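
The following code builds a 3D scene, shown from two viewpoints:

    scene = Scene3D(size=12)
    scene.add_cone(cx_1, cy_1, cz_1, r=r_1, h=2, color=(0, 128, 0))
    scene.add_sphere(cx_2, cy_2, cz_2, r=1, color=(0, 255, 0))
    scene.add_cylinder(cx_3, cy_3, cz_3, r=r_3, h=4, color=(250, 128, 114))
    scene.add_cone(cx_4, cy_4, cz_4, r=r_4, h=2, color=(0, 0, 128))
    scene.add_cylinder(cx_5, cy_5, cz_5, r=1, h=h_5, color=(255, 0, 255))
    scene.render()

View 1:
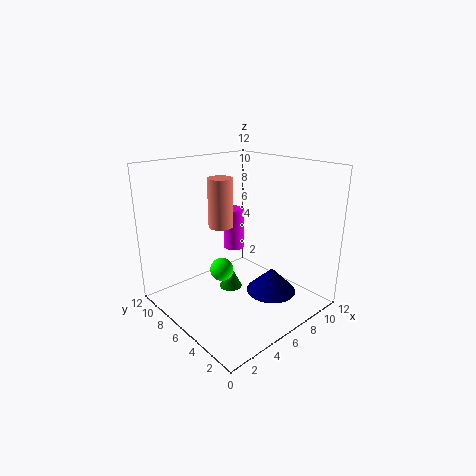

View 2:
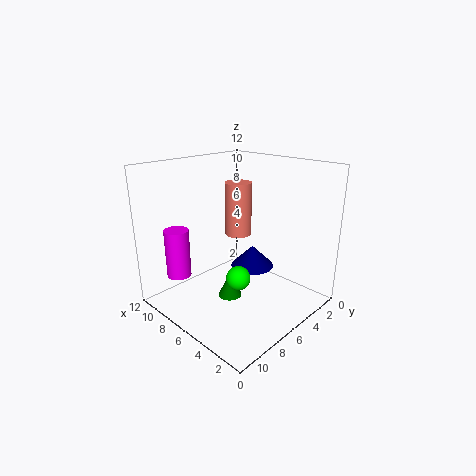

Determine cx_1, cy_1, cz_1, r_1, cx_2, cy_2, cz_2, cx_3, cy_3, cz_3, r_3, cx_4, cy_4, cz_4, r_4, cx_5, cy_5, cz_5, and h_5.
cx_1 = 6
cy_1 = 7
cz_1 = 1
r_1 = 1
cx_2 = 5
cy_2 = 7
cz_2 = 3
cx_3 = 5
cy_3 = 7
cz_3 = 7
r_3 = 1
cx_4 = 7
cy_4 = 3
cz_4 = 2
r_4 = 2
cx_5 = 9
cy_5 = 10
cz_5 = 3
h_5 = 4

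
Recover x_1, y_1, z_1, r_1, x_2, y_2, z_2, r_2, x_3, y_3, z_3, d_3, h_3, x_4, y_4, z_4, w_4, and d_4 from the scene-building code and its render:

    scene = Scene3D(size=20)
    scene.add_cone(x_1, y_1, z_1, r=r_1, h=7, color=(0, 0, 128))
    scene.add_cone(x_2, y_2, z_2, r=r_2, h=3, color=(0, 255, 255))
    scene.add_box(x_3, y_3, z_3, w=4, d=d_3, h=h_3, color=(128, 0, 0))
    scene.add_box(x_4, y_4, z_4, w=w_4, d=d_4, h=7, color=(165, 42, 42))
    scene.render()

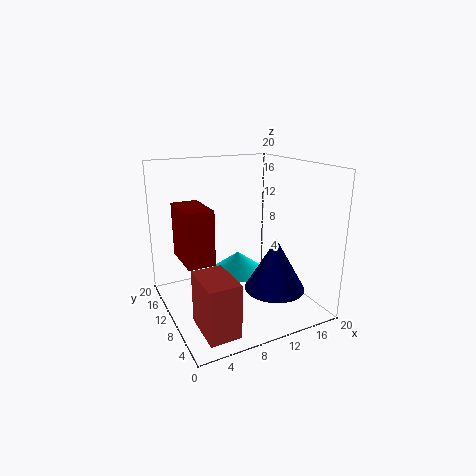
x_1 = 13; y_1 = 5; z_1 = 4; r_1 = 4; x_2 = 11; y_2 = 12; z_2 = 4; r_2 = 4; x_3 = 3; y_3 = 11; z_3 = 6; d_3 = 7; h_3 = 8; x_4 = 2; y_4 = 1; z_4 = 1; w_4 = 4; d_4 = 6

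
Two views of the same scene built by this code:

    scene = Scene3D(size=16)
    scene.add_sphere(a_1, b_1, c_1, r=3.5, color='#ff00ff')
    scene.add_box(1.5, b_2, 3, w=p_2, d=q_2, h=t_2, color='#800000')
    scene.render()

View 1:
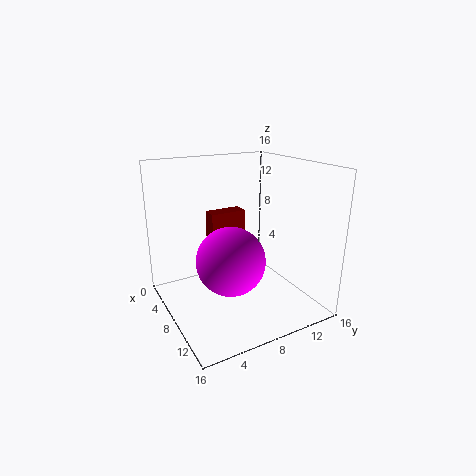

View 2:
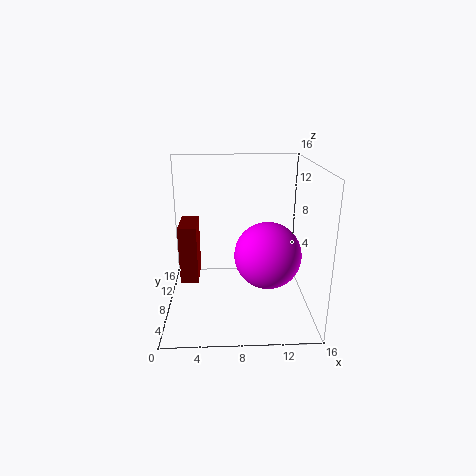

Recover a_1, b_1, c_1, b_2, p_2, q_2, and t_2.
a_1 = 11, b_1 = 5.5, c_1 = 7, b_2 = 7, p_2 = 2, q_2 = 4.5, t_2 = 6.5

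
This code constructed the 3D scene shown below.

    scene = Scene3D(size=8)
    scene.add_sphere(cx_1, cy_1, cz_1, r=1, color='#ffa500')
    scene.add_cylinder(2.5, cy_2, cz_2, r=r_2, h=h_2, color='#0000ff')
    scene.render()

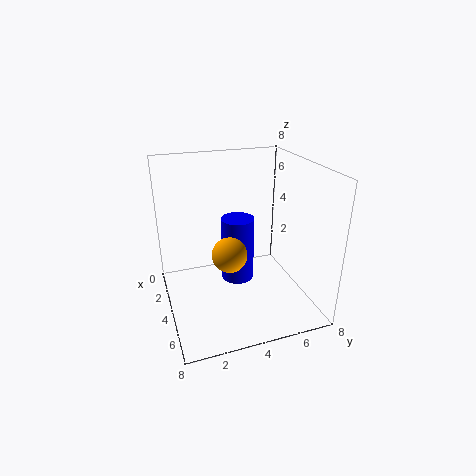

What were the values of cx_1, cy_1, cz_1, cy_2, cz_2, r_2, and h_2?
cx_1 = 4, cy_1 = 3.5, cz_1 = 3, cy_2 = 4.5, cz_2 = 0.5, r_2 = 1, h_2 = 4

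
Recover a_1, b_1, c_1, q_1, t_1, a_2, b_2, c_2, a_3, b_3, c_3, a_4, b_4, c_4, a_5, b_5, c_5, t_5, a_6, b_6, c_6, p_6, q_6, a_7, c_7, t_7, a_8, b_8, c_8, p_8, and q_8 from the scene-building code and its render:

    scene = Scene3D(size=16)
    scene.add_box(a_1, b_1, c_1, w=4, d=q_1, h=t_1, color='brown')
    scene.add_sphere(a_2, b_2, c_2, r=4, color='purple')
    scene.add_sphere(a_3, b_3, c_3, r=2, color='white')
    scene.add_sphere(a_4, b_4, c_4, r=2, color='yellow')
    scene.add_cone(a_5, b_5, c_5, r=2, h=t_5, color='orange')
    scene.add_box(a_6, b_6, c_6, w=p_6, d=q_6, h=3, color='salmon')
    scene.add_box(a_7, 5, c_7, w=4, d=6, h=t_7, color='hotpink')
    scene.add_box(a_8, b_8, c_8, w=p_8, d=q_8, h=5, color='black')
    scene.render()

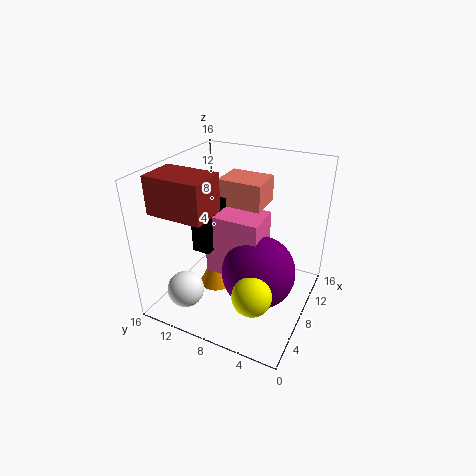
a_1 = 2
b_1 = 9
c_1 = 12
q_1 = 6
t_1 = 4
a_2 = 7
b_2 = 5
c_2 = 5
a_3 = 3
b_3 = 12
c_3 = 3
a_4 = 3
b_4 = 4
c_4 = 5
a_5 = 8
b_5 = 11
c_5 = 1
t_5 = 4
a_6 = 9
b_6 = 6
c_6 = 11
p_6 = 4
q_6 = 5
a_7 = 6
c_7 = 4
t_7 = 7
a_8 = 5
b_8 = 10
c_8 = 7
p_8 = 4
q_8 = 2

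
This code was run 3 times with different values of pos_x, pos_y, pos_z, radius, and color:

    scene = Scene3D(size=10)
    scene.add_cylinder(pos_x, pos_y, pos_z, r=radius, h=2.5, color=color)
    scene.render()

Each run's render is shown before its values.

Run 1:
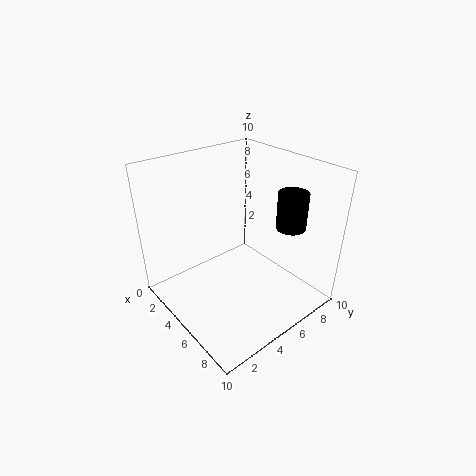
pos_x = 7.5
pos_y = 7.5
pos_z = 6
radius = 1
color = 'black'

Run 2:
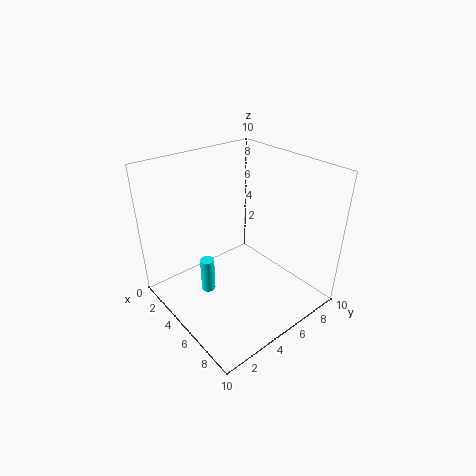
pos_x = 4
pos_y = 3
pos_z = 1
radius = 0.5
color = 'cyan'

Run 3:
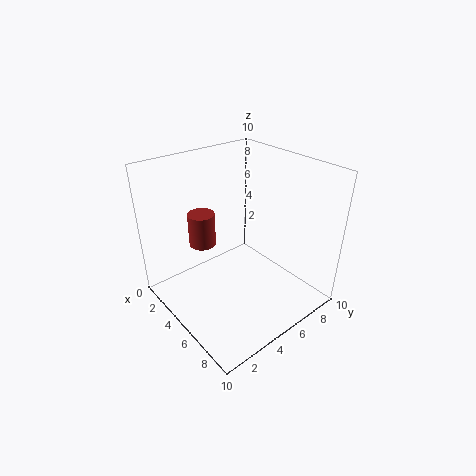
pos_x = 2
pos_y = 4
pos_z = 3.5
radius = 1
color = 'brown'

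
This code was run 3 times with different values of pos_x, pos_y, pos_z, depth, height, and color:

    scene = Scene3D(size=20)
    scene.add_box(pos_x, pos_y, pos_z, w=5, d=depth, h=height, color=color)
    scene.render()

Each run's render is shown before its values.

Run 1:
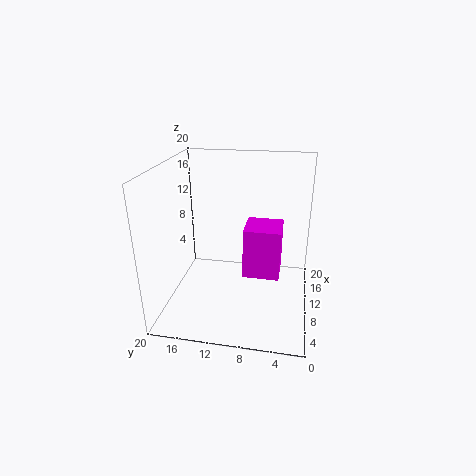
pos_x = 8; pos_y = 4; pos_z = 5; depth = 5; height = 7; color = 'magenta'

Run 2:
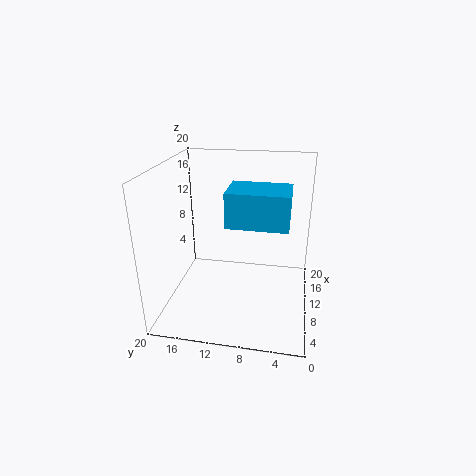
pos_x = 2; pos_y = 3; pos_z = 15; depth = 7; height = 4; color = 'deepskyblue'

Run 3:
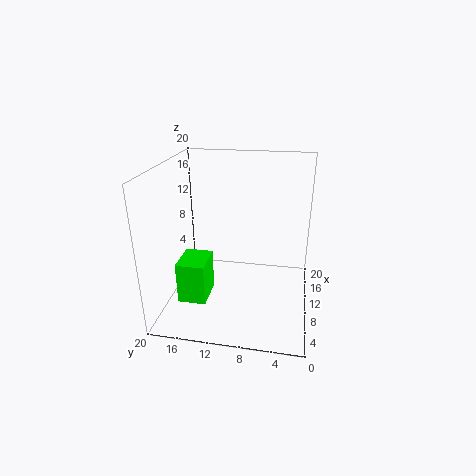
pos_x = 6; pos_y = 14; pos_z = 1; depth = 4; height = 6; color = 'lime'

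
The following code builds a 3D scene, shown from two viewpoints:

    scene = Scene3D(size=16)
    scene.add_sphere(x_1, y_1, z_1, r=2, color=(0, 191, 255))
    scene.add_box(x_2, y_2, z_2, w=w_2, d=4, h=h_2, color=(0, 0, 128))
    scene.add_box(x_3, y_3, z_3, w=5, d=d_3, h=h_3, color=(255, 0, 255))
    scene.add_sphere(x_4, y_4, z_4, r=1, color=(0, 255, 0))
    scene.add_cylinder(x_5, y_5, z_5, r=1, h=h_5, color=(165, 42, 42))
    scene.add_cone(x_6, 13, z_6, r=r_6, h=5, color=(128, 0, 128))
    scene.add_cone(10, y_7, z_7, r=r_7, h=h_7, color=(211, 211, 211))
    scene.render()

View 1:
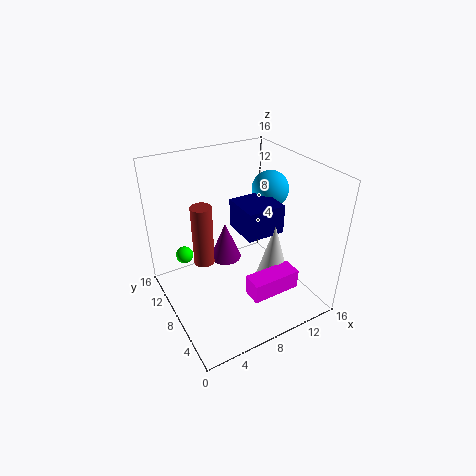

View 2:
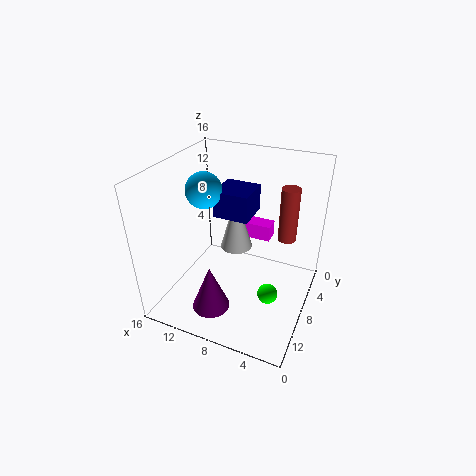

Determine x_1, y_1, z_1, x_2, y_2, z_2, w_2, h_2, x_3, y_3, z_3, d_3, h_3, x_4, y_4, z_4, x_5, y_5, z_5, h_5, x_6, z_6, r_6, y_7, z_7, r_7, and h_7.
x_1 = 12
y_1 = 8
z_1 = 13
x_2 = 7
y_2 = 4
z_2 = 10
w_2 = 4
h_2 = 3
x_3 = 6
y_3 = 1
z_3 = 5
d_3 = 2
h_3 = 2
x_4 = 3
y_4 = 12
z_4 = 5
x_5 = 3
y_5 = 6
z_5 = 8
h_5 = 6
x_6 = 9
z_6 = 2
r_6 = 2
y_7 = 4
z_7 = 4
r_7 = 2
h_7 = 7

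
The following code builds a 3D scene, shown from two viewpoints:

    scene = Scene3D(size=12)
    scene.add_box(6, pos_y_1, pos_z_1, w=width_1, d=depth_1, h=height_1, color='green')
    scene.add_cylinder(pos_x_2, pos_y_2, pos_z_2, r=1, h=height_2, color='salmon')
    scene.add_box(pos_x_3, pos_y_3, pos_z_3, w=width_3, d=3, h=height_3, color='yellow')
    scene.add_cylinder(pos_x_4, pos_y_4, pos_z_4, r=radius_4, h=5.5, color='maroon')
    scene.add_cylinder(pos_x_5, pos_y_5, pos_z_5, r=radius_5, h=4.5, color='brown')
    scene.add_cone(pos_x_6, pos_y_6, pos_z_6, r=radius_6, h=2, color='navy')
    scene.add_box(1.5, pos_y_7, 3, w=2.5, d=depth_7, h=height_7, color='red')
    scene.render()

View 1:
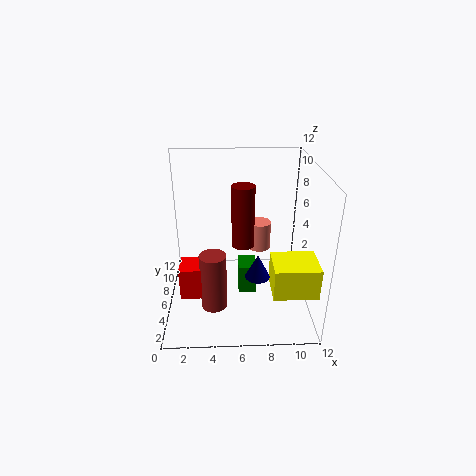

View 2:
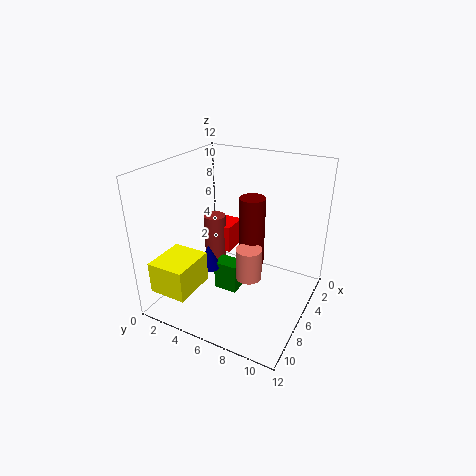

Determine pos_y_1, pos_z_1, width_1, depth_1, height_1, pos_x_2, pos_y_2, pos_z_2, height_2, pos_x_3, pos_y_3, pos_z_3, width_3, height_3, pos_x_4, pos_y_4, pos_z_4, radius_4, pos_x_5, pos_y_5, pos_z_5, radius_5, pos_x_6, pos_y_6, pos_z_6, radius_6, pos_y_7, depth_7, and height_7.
pos_y_1 = 4.5; pos_z_1 = 1.5; width_1 = 1.5; depth_1 = 2; height_1 = 2.5; pos_x_2 = 8; pos_y_2 = 8; pos_z_2 = 4; height_2 = 2.5; pos_x_3 = 8.5; pos_y_3 = 1.5; pos_z_3 = 3; width_3 = 3.5; height_3 = 2.5; pos_x_4 = 6.5; pos_y_4 = 7.5; pos_z_4 = 4.5; radius_4 = 1; pos_x_5 = 4; pos_y_5 = 2.5; pos_z_5 = 2; radius_5 = 1; pos_x_6 = 7.5; pos_y_6 = 4; pos_z_6 = 3.5; radius_6 = 1; pos_y_7 = 2; depth_7 = 2; height_7 = 2.5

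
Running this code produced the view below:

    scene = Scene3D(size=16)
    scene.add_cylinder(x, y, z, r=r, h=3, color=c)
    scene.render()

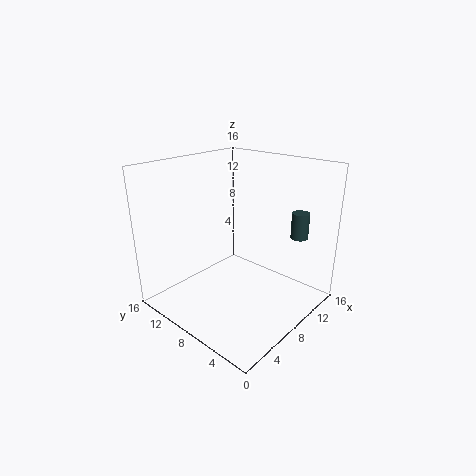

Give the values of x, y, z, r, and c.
x = 13.5, y = 3.5, z = 7.5, r = 1, c = 'darkslategray'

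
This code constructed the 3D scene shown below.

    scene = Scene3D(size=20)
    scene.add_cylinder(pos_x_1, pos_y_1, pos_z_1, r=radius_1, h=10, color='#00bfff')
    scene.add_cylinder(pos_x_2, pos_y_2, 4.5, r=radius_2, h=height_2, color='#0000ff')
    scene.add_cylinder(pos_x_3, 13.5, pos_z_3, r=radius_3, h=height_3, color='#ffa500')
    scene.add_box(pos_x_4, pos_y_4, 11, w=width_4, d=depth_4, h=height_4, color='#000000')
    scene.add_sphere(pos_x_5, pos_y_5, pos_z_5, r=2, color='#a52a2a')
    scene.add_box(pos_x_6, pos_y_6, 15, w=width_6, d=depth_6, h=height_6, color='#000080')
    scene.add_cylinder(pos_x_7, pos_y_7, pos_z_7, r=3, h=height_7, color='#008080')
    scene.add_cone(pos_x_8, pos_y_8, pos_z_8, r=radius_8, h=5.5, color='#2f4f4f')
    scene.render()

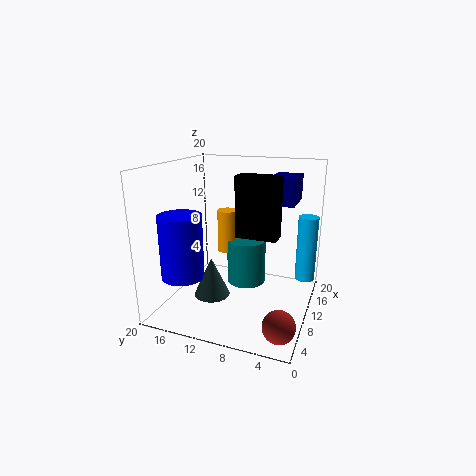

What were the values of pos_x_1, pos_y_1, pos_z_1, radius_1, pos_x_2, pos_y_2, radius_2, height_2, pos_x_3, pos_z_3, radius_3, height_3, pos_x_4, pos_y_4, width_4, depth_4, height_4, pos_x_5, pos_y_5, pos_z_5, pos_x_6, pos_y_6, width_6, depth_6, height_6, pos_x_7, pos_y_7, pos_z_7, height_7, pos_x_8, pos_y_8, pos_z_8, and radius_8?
pos_x_1 = 17
pos_y_1 = 1.5
pos_z_1 = 2
radius_1 = 1.5
pos_x_2 = 6.5
pos_y_2 = 17
radius_2 = 3
height_2 = 9
pos_x_3 = 14.5
pos_z_3 = 6
radius_3 = 1.5
height_3 = 6.5
pos_x_4 = 7.5
pos_y_4 = 4
width_4 = 2.5
depth_4 = 5.5
height_4 = 8
pos_x_5 = 2.5
pos_y_5 = 2
pos_z_5 = 2.5
pos_x_6 = 10
pos_y_6 = 2.5
width_6 = 5.5
depth_6 = 3.5
height_6 = 3.5
pos_x_7 = 15
pos_y_7 = 10.5
pos_z_7 = 1
height_7 = 7
pos_x_8 = 7.5
pos_y_8 = 13
pos_z_8 = 2
radius_8 = 2.5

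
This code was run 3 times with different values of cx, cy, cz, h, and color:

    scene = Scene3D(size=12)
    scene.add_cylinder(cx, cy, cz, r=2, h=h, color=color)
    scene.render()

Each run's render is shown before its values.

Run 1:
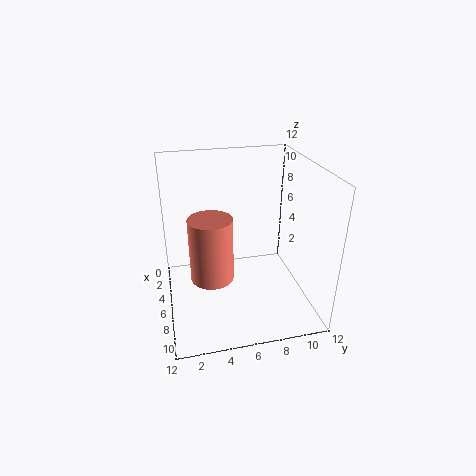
cx = 4; cy = 4; cz = 1; h = 6; color = 'salmon'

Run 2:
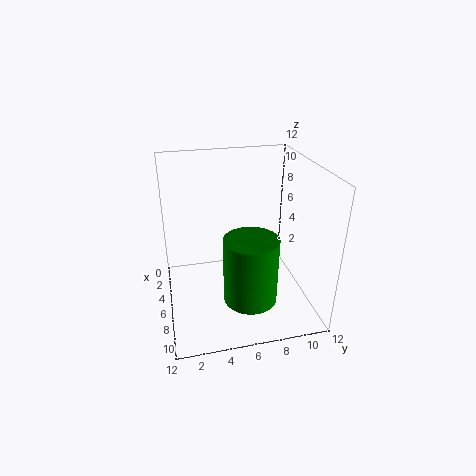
cx = 10; cy = 6; cz = 3; h = 5; color = 'green'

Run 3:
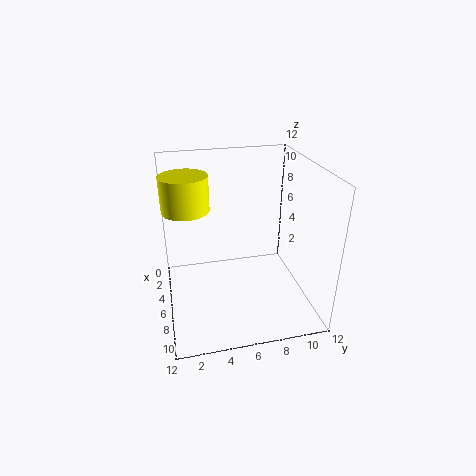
cx = 4; cy = 2; cz = 8; h = 3; color = 'yellow'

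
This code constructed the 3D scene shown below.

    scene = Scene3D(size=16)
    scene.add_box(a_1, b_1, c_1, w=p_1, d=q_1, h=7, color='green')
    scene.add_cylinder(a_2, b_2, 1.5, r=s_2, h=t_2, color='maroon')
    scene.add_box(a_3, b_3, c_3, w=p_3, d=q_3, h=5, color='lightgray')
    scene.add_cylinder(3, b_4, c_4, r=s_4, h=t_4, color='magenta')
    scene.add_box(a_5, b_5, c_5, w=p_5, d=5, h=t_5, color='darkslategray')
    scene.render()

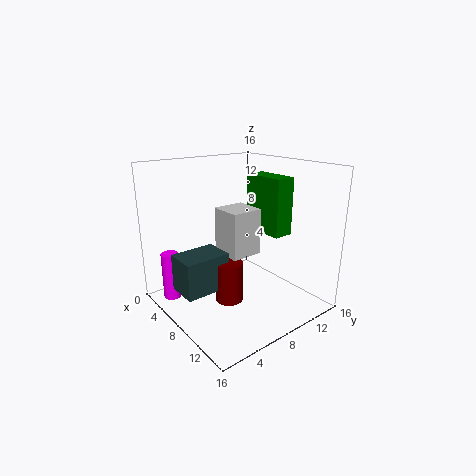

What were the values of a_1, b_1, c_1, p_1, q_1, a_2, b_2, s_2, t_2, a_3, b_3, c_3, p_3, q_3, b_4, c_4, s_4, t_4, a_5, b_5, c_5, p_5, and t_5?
a_1 = 3.5
b_1 = 13
c_1 = 7
p_1 = 5.5
q_1 = 2.5
a_2 = 9
b_2 = 6
s_2 = 1.5
t_2 = 4.5
a_3 = 6.5
b_3 = 6
c_3 = 6.5
p_3 = 3.5
q_3 = 3.5
b_4 = 2
c_4 = 0.5
s_4 = 1
t_4 = 5.5
a_5 = 5.5
b_5 = 1
c_5 = 3
p_5 = 3.5
t_5 = 4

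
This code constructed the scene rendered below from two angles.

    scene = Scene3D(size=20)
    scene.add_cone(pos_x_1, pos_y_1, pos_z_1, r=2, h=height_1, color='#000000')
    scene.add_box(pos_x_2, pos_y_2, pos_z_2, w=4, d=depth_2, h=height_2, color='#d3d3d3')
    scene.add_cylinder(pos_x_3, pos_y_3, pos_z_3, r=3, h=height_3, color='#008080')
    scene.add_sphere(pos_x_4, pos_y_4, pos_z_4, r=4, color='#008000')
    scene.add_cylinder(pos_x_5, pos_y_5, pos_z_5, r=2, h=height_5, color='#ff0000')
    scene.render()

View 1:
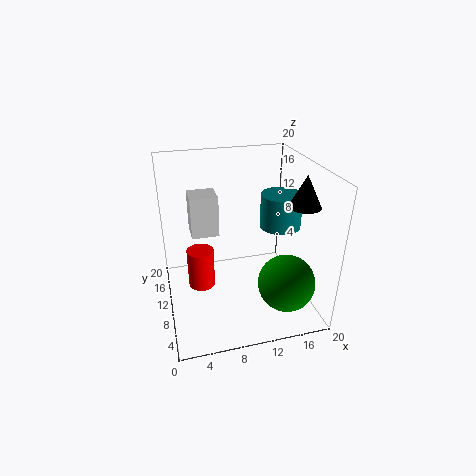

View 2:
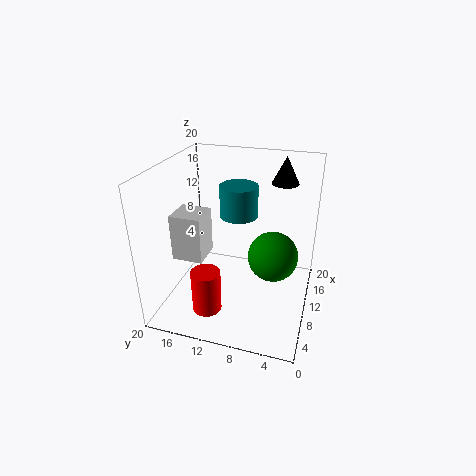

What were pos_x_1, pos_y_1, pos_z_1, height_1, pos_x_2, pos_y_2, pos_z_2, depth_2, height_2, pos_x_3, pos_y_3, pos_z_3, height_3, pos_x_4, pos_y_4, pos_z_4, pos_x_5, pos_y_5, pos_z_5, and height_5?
pos_x_1 = 17, pos_y_1 = 5, pos_z_1 = 16, height_1 = 4, pos_x_2 = 4, pos_y_2 = 13, pos_z_2 = 9, depth_2 = 4, height_2 = 6, pos_x_3 = 17, pos_y_3 = 12, pos_z_3 = 10, height_3 = 5, pos_x_4 = 16, pos_y_4 = 6, pos_z_4 = 4, pos_x_5 = 5, pos_y_5 = 13, pos_z_5 = 1, height_5 = 6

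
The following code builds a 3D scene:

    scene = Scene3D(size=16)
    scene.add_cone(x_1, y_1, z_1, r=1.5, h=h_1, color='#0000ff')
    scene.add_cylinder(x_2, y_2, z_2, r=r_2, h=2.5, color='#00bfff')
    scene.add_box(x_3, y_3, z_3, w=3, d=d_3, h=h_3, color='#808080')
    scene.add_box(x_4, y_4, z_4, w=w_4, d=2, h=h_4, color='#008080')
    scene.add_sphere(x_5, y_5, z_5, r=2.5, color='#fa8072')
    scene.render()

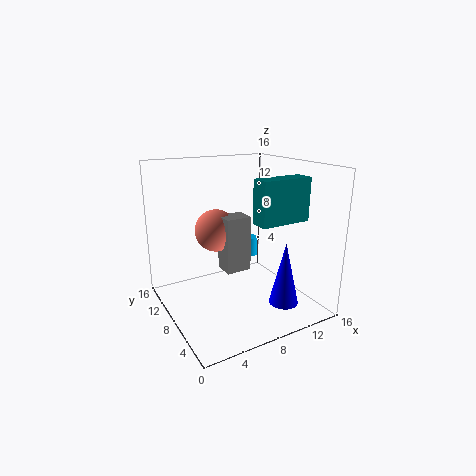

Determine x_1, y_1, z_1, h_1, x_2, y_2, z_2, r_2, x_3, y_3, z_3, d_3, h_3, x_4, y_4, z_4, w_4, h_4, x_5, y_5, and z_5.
x_1 = 10
y_1 = 2
z_1 = 2.5
h_1 = 6.5
x_2 = 13
y_2 = 13.5
z_2 = 3
r_2 = 1
x_3 = 7
y_3 = 8.5
z_3 = 3.5
d_3 = 2.5
h_3 = 6.5
x_4 = 8
y_4 = 3
z_4 = 10.5
w_4 = 5.5
h_4 = 4.5
x_5 = 7
y_5 = 11.5
z_5 = 8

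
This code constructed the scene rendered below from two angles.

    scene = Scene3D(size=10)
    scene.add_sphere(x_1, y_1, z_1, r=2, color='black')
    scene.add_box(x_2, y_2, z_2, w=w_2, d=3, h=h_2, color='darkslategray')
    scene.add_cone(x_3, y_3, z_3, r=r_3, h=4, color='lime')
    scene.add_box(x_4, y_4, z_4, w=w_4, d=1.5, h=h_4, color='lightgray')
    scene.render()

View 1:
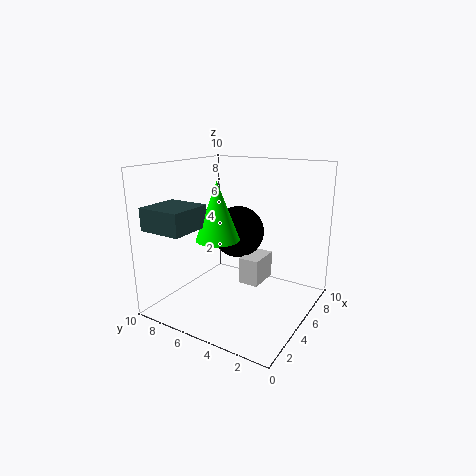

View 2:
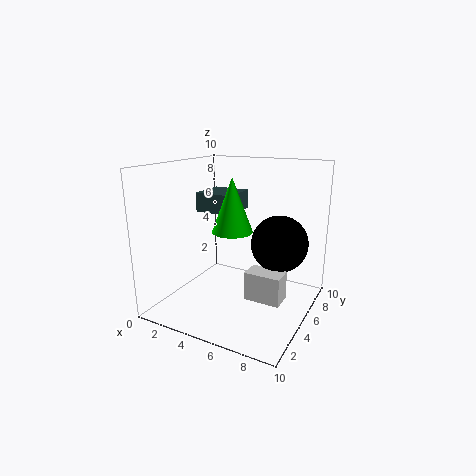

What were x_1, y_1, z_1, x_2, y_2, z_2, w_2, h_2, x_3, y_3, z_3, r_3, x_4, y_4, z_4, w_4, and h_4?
x_1 = 7.5; y_1 = 6.5; z_1 = 4.5; x_2 = 0.5; y_2 = 6.5; z_2 = 6; w_2 = 3; h_2 = 1.5; x_3 = 4; y_3 = 6; z_3 = 5; r_3 = 1.5; x_4 = 6; y_4 = 4; z_4 = 1; w_4 = 2.5; h_4 = 2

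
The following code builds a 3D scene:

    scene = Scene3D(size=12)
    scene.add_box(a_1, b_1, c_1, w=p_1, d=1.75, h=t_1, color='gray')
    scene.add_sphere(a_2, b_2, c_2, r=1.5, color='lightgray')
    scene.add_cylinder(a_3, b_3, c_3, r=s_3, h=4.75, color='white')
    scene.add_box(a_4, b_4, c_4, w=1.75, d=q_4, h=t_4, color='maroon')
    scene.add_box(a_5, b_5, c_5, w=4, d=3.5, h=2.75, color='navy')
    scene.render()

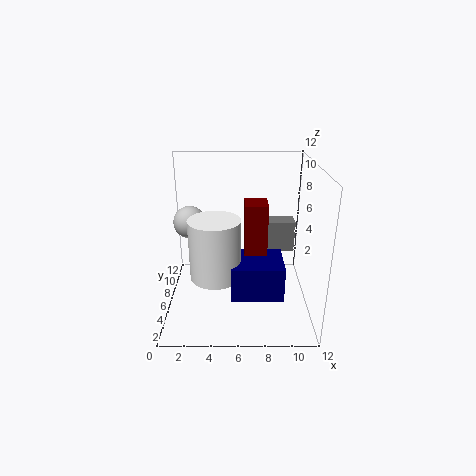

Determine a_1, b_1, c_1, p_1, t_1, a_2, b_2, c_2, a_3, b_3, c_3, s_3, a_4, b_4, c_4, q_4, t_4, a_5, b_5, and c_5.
a_1 = 7.5
b_1 = 7.5
c_1 = 4
p_1 = 3.5
t_1 = 2.75
a_2 = 1.5
b_2 = 9.5
c_2 = 6
a_3 = 4.25
b_3 = 3.75
c_3 = 3.75
s_3 = 2
a_4 = 6.5
b_4 = 3.75
c_4 = 5.5
q_4 = 2.25
t_4 = 4
a_5 = 5.5
b_5 = 2
c_5 = 2.5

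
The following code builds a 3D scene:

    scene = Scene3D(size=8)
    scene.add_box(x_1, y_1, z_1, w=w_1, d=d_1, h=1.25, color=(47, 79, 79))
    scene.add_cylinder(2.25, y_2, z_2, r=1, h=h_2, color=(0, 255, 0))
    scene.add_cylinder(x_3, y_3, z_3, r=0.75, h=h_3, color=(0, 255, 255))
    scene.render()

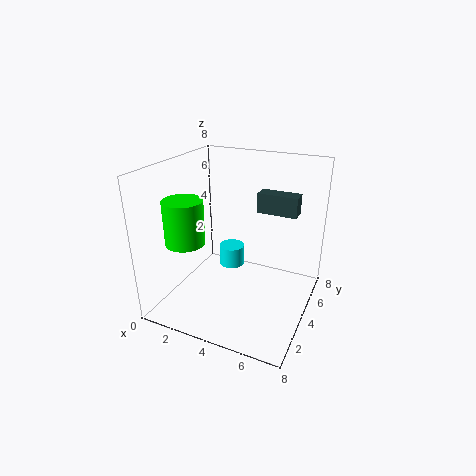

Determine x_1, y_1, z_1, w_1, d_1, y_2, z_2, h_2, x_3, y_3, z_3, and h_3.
x_1 = 4, y_1 = 6.75, z_1 = 4.5, w_1 = 2.5, d_1 = 1, y_2 = 1.5, z_2 = 4.5, h_2 = 2.25, x_3 = 3, y_3 = 5.25, z_3 = 1.5, h_3 = 1.25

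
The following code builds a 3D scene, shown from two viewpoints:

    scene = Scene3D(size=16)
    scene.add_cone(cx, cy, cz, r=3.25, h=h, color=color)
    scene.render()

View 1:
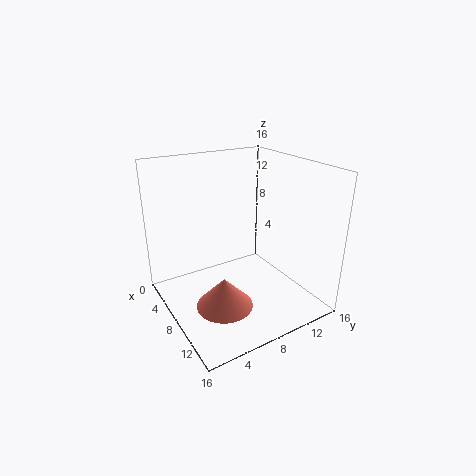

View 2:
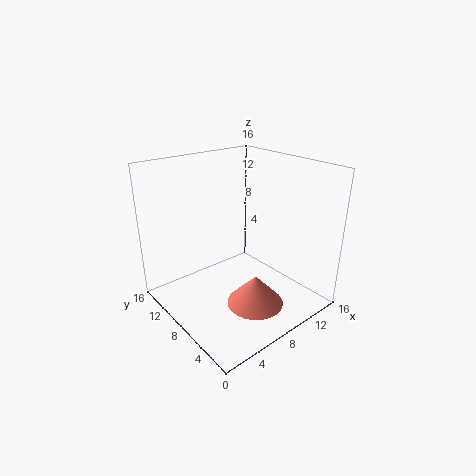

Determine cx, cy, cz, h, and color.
cx = 8.75, cy = 5.75, cz = 0.25, h = 3.5, color = 'salmon'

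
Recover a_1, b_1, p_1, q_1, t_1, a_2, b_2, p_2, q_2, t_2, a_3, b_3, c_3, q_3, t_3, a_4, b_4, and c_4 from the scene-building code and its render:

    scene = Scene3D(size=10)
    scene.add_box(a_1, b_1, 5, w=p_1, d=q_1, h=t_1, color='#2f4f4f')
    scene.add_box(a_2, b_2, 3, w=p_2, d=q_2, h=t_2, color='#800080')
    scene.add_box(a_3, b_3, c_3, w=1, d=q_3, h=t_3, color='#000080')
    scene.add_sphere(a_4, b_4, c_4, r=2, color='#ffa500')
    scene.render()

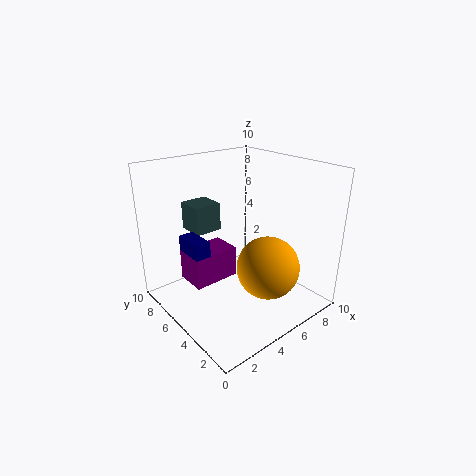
a_1 = 3
b_1 = 7
p_1 = 2
q_1 = 2
t_1 = 2
a_2 = 1
b_2 = 4
p_2 = 3
q_2 = 2
t_2 = 2
a_3 = 1
b_3 = 4
c_3 = 3
q_3 = 2
t_3 = 3
a_4 = 5
b_4 = 2
c_4 = 4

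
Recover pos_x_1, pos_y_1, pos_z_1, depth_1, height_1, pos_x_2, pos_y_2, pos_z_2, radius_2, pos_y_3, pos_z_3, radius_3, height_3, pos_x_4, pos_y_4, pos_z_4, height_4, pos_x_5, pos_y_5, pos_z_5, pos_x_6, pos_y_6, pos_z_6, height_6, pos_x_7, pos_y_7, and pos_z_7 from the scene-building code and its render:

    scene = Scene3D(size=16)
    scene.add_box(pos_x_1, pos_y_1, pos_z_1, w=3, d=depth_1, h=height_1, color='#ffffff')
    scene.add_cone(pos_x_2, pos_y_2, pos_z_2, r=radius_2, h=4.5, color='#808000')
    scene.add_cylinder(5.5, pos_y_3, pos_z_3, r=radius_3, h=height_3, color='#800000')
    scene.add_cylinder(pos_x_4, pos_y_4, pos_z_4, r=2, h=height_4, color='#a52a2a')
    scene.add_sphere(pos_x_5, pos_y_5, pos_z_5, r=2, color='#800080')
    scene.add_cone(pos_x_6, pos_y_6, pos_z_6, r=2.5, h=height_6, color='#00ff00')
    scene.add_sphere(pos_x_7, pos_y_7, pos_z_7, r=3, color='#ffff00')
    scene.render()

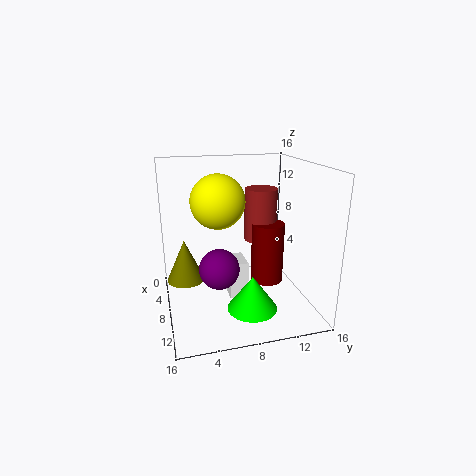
pos_x_1 = 7.5
pos_y_1 = 6.5
pos_z_1 = 2
depth_1 = 2
height_1 = 4
pos_x_2 = 8.5
pos_y_2 = 2
pos_z_2 = 4
radius_2 = 2
pos_y_3 = 12.5
pos_z_3 = 1
radius_3 = 2
height_3 = 7.5
pos_x_4 = 4
pos_y_4 = 12
pos_z_4 = 6
height_4 = 6.5
pos_x_5 = 12
pos_y_5 = 5
pos_z_5 = 6.5
pos_x_6 = 13.5
pos_y_6 = 8
pos_z_6 = 2.5
height_6 = 3.5
pos_x_7 = 7
pos_y_7 = 6
pos_z_7 = 12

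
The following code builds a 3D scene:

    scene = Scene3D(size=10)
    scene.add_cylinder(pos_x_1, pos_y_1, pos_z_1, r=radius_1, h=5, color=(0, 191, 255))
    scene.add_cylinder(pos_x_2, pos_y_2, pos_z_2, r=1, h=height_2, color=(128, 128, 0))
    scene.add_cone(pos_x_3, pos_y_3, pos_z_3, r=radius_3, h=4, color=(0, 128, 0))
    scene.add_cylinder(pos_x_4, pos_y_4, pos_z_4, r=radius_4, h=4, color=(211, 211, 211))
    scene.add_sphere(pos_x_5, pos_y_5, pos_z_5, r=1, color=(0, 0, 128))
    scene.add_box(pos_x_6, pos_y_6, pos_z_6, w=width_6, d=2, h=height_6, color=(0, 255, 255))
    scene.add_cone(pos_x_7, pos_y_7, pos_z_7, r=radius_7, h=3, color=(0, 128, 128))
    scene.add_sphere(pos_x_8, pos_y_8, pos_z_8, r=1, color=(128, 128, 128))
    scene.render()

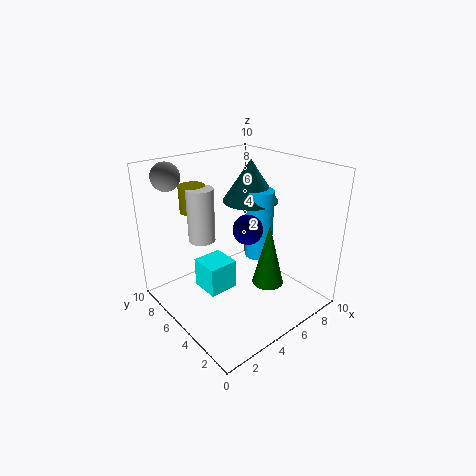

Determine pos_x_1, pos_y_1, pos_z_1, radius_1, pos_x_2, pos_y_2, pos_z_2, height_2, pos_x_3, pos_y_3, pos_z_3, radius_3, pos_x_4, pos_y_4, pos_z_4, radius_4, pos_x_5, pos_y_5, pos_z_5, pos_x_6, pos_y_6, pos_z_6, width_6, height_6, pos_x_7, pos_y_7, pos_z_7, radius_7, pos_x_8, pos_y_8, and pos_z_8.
pos_x_1 = 7, pos_y_1 = 5, pos_z_1 = 3, radius_1 = 1, pos_x_2 = 4, pos_y_2 = 9, pos_z_2 = 6, height_2 = 2, pos_x_3 = 5, pos_y_3 = 2, pos_z_3 = 3, radius_3 = 1, pos_x_4 = 4, pos_y_4 = 8, pos_z_4 = 4, radius_4 = 1, pos_x_5 = 5, pos_y_5 = 4, pos_z_5 = 6, pos_x_6 = 2, pos_y_6 = 4, pos_z_6 = 2, width_6 = 2, height_6 = 2, pos_x_7 = 7, pos_y_7 = 6, pos_z_7 = 7, radius_7 = 2, pos_x_8 = 2, pos_y_8 = 9, pos_z_8 = 9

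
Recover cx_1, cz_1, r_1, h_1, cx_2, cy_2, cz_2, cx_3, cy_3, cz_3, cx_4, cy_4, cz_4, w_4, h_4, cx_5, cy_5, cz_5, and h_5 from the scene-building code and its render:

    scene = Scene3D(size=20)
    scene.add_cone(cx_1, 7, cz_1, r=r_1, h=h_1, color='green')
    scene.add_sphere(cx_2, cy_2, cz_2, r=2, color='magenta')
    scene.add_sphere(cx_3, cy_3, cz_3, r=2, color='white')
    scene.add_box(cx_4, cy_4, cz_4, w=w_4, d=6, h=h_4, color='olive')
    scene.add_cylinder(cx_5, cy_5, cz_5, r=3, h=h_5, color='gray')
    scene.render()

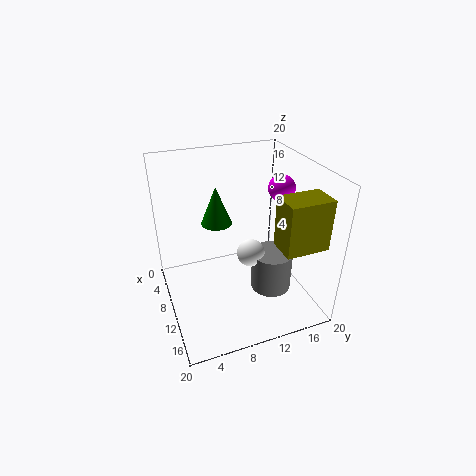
cx_1 = 10, cz_1 = 13, r_1 = 2, h_1 = 5, cx_2 = 7, cy_2 = 18, cz_2 = 15, cx_3 = 10, cy_3 = 12, cz_3 = 7, cx_4 = 13, cy_4 = 14, cz_4 = 10, w_4 = 4, h_4 = 7, cx_5 = 11, cy_5 = 15, cz_5 = 1, h_5 = 6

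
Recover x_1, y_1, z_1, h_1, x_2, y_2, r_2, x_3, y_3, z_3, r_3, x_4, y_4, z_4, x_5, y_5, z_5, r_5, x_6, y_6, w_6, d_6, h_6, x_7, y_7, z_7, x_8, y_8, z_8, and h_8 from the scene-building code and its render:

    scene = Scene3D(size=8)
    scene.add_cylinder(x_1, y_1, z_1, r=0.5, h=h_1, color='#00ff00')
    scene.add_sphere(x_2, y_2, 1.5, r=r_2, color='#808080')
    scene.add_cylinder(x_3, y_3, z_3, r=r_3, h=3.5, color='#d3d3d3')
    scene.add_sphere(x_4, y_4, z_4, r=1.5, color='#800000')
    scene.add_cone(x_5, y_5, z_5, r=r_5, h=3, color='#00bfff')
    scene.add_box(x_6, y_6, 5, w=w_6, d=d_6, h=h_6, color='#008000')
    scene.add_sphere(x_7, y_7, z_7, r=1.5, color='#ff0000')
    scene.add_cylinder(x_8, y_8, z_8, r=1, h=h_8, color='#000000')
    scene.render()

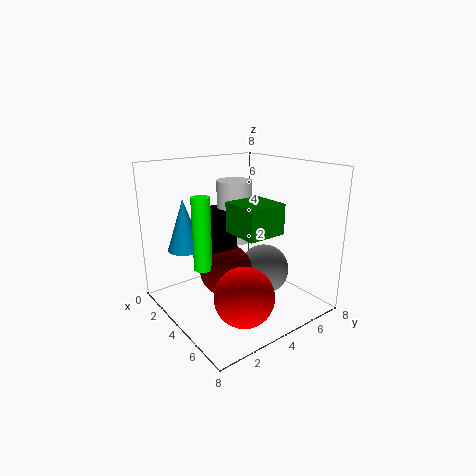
x_1 = 3.5
y_1 = 2
z_1 = 2.5
h_1 = 4
x_2 = 4
y_2 = 6
r_2 = 1.5
x_3 = 3
y_3 = 4.5
z_3 = 3.5
r_3 = 1
x_4 = 3.5
y_4 = 3.5
z_4 = 2
x_5 = 1.5
y_5 = 2
z_5 = 3
r_5 = 1
x_6 = 5
y_6 = 2.5
w_6 = 2
d_6 = 2
h_6 = 1.5
x_7 = 6.5
y_7 = 2.5
z_7 = 2
x_8 = 3
y_8 = 3.5
z_8 = 2
h_8 = 3.5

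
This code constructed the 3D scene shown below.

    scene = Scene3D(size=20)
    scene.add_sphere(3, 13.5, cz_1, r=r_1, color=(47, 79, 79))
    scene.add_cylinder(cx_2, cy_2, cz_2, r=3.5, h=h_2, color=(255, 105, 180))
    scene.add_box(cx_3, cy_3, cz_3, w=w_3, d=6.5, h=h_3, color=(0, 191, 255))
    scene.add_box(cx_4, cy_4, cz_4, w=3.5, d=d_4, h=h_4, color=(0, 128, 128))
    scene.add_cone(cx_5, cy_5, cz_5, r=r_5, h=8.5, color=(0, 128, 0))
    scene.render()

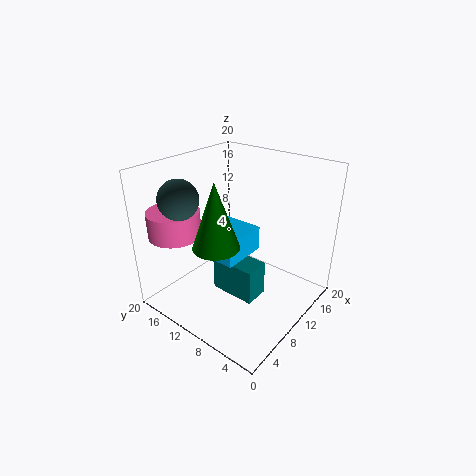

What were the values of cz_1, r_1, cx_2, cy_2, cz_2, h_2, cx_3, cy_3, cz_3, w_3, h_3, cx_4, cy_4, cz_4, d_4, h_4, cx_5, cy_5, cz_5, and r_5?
cz_1 = 17; r_1 = 2.5; cx_2 = 4; cy_2 = 16; cz_2 = 11; h_2 = 3.5; cx_3 = 6.5; cy_3 = 8.5; cz_3 = 7.5; w_3 = 6.5; h_3 = 3.5; cx_4 = 7.5; cy_4 = 6; cz_4 = 2; d_4 = 6.5; h_4 = 5; cx_5 = 5; cy_5 = 9.5; cz_5 = 11; r_5 = 3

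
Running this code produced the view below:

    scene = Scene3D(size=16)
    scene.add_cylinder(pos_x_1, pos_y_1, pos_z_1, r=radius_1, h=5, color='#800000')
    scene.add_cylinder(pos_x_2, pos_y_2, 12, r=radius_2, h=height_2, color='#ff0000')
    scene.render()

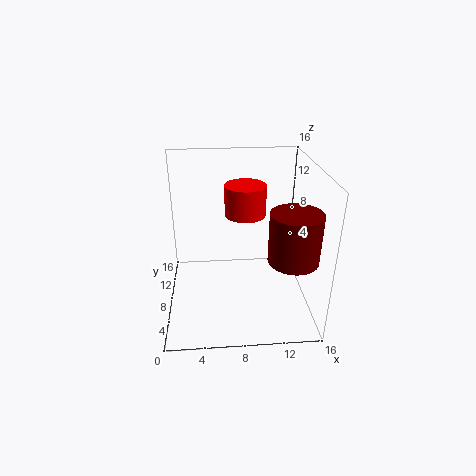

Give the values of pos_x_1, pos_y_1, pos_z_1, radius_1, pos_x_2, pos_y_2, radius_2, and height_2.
pos_x_1 = 13
pos_y_1 = 3
pos_z_1 = 8
radius_1 = 2.5
pos_x_2 = 8.5
pos_y_2 = 5.5
radius_2 = 2
height_2 = 3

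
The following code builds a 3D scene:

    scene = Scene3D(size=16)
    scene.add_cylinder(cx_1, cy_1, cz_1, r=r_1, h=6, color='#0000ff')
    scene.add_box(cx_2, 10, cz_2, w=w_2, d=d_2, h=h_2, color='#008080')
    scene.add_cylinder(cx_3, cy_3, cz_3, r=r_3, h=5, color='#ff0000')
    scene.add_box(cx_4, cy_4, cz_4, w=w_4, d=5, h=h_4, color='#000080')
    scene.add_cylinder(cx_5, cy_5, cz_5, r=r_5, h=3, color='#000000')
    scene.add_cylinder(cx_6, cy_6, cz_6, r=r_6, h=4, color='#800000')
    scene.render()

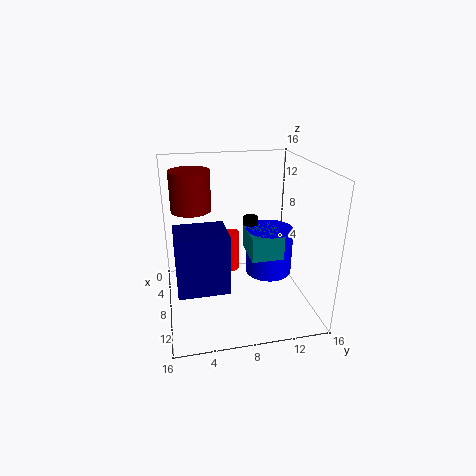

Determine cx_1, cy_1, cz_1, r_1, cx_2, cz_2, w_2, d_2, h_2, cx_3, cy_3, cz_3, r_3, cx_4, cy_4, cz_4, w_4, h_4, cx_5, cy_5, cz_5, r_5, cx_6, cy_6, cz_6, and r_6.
cx_1 = 4, cy_1 = 13, cz_1 = 1, r_1 = 3, cx_2 = 2, cz_2 = 4, w_2 = 5, d_2 = 4, h_2 = 3, cx_3 = 4, cy_3 = 8, cz_3 = 2, r_3 = 1, cx_4 = 10, cy_4 = 1, cz_4 = 5, w_4 = 4, h_4 = 6, cx_5 = 2, cy_5 = 11, cz_5 = 5, r_5 = 1, cx_6 = 9, cy_6 = 3, cz_6 = 12, r_6 = 2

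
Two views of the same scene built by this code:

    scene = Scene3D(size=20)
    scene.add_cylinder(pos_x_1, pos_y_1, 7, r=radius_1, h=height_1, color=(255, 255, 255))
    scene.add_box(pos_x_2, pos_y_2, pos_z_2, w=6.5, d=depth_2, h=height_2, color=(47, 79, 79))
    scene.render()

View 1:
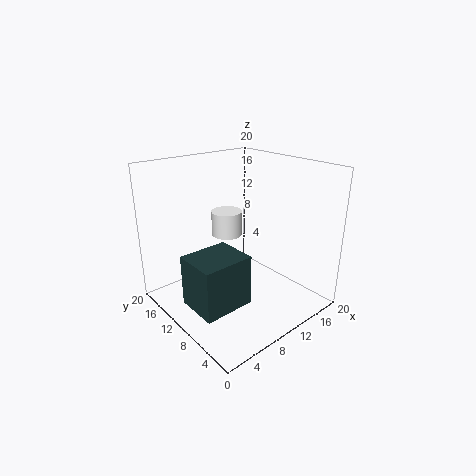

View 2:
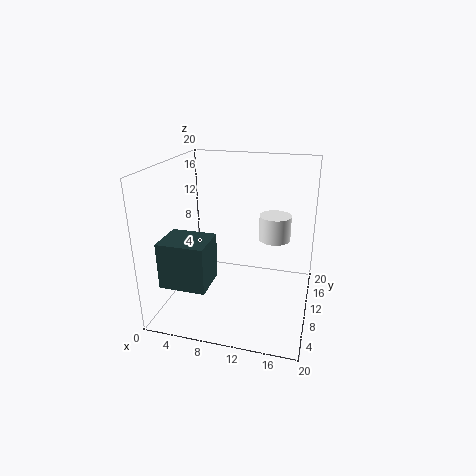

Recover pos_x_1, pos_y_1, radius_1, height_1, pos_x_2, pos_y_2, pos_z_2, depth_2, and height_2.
pos_x_1 = 14
pos_y_1 = 17.5
radius_1 = 2.5
height_1 = 4
pos_x_2 = 0.5
pos_y_2 = 4
pos_z_2 = 4
depth_2 = 5.5
height_2 = 6.5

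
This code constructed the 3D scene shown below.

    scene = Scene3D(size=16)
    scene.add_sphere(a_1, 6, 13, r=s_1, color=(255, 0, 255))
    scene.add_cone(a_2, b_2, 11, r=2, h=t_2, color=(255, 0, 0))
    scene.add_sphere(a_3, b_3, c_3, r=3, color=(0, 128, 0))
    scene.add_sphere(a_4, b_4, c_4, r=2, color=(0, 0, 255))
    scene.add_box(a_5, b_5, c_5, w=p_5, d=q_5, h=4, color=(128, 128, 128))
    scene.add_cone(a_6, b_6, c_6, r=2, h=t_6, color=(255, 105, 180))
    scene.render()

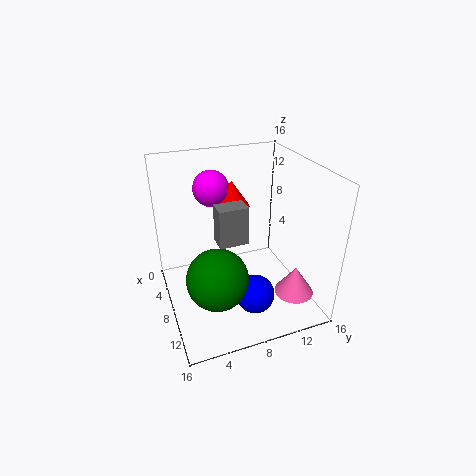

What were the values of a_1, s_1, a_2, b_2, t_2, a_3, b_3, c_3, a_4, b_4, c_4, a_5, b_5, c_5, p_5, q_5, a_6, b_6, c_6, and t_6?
a_1 = 5; s_1 = 2; a_2 = 6; b_2 = 8; t_2 = 3; a_3 = 13; b_3 = 4; c_3 = 7; a_4 = 13; b_4 = 8; c_4 = 4; a_5 = 9; b_5 = 5; c_5 = 9; p_5 = 2; q_5 = 3; a_6 = 14; b_6 = 12; c_6 = 4; t_6 = 3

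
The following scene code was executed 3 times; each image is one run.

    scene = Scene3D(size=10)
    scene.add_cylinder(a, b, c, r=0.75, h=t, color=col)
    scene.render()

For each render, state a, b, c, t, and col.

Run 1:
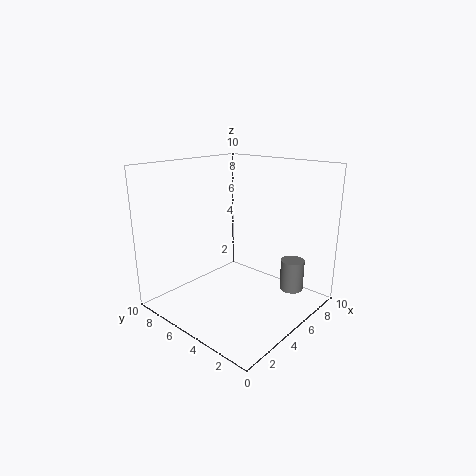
a = 5.75, b = 1, c = 2.25, t = 2, col = 'gray'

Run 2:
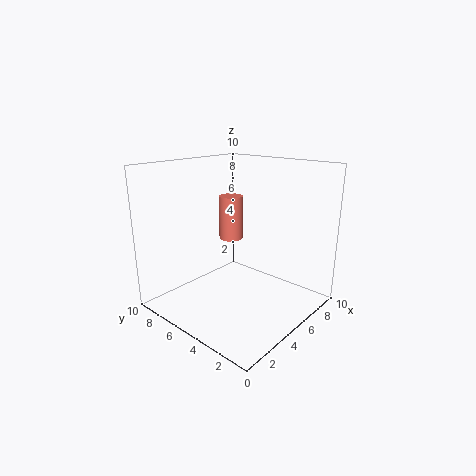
a = 3.75, b = 4.5, c = 5.5, t = 2.75, col = 'salmon'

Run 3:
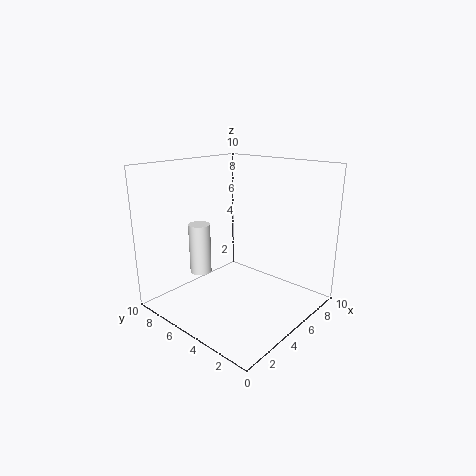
a = 3.25, b = 7, c = 2.5, t = 3.5, col = 'white'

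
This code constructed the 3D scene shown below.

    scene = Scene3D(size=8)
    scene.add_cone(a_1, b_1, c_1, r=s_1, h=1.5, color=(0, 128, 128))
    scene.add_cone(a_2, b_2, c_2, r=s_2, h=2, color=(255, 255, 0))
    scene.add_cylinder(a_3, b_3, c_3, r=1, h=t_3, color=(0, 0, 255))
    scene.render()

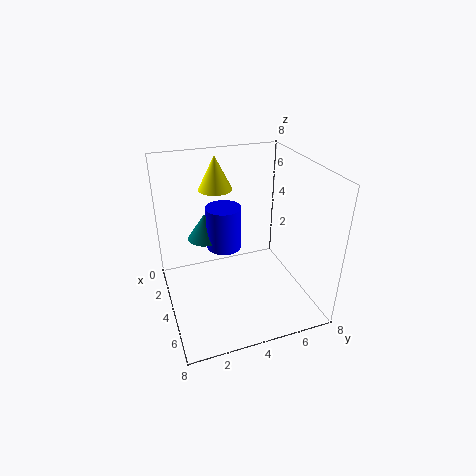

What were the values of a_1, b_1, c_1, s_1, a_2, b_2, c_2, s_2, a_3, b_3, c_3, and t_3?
a_1 = 2.5, b_1 = 2.5, c_1 = 3.5, s_1 = 1, a_2 = 1.5, b_2 = 3.5, c_2 = 6, s_2 = 1, a_3 = 3, b_3 = 3.5, c_3 = 3, t_3 = 2.5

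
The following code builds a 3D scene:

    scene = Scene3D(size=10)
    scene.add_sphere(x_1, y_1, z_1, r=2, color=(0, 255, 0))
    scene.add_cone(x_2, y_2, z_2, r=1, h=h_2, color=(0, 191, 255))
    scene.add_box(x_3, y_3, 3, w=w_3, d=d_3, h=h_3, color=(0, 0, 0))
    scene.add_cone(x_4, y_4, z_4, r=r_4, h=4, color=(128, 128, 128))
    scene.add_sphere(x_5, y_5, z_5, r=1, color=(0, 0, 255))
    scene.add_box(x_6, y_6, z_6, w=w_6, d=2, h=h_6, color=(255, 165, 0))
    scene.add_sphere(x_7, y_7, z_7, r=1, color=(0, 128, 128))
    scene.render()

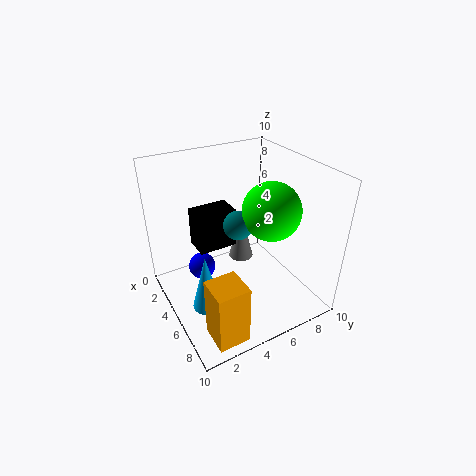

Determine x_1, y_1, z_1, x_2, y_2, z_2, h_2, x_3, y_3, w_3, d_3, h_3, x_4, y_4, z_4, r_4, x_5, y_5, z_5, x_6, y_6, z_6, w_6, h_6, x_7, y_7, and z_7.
x_1 = 6; y_1 = 7; z_1 = 7; x_2 = 6; y_2 = 2; z_2 = 1; h_2 = 4; x_3 = 1; y_3 = 3; w_3 = 2; d_3 = 3; h_3 = 3; x_4 = 2; y_4 = 7; z_4 = 1; r_4 = 1; x_5 = 3; y_5 = 3; z_5 = 2; x_6 = 8; y_6 = 1; z_6 = 1; w_6 = 2; h_6 = 4; x_7 = 5; y_7 = 5; z_7 = 6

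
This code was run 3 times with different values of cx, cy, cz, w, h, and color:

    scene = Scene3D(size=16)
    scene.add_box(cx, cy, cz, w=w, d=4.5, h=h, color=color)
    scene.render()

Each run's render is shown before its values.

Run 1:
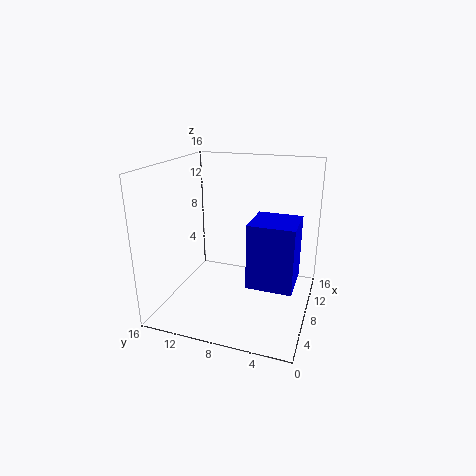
cx = 3
cy = 1
cz = 5
w = 4.5
h = 6.5
color = 'blue'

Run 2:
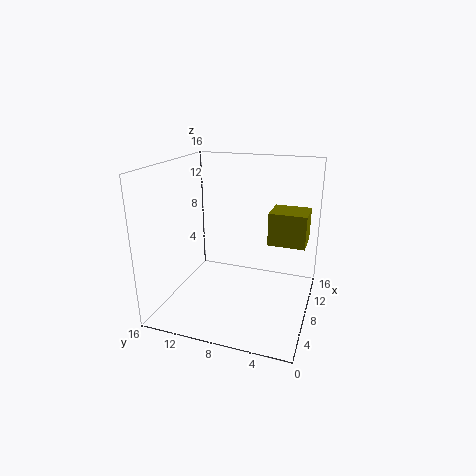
cx = 11.5
cy = 1
cz = 6
w = 4
h = 4
color = 'olive'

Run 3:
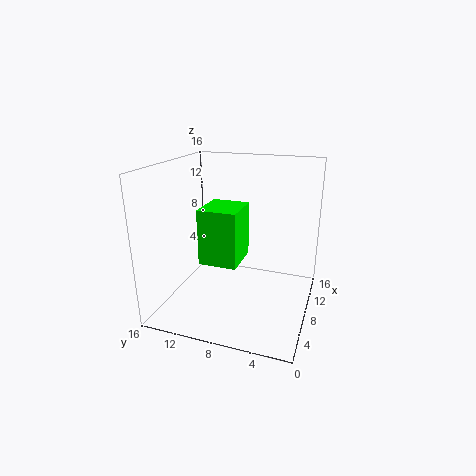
cx = 7
cy = 8
cz = 4.5
w = 5
h = 6.5
color = 'lime'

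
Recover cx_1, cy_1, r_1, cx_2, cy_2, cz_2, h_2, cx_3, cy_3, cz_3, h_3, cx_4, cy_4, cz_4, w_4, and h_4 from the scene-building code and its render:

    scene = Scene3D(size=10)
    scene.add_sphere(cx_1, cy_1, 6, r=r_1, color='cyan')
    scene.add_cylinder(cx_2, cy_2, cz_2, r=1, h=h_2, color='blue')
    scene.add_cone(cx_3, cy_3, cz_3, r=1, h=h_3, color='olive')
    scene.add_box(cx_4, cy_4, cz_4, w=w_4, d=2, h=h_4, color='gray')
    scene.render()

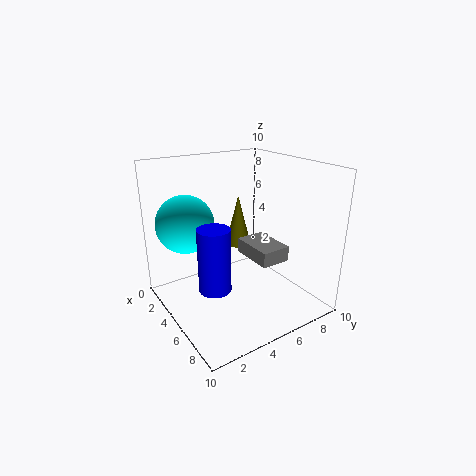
cx_1 = 3
cy_1 = 2
r_1 = 2
cx_2 = 7
cy_2 = 2
cz_2 = 3
h_2 = 4
cx_3 = 2
cy_3 = 7
cz_3 = 3
h_3 = 4
cx_4 = 5
cy_4 = 5
cz_4 = 4
w_4 = 3
h_4 = 1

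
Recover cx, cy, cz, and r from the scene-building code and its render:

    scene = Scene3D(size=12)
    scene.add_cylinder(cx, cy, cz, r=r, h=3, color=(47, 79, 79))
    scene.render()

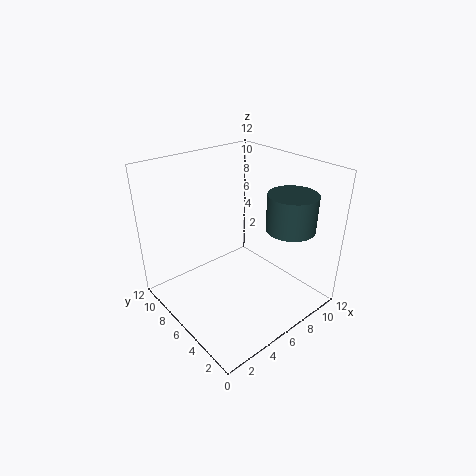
cx = 9, cy = 3, cz = 7, r = 2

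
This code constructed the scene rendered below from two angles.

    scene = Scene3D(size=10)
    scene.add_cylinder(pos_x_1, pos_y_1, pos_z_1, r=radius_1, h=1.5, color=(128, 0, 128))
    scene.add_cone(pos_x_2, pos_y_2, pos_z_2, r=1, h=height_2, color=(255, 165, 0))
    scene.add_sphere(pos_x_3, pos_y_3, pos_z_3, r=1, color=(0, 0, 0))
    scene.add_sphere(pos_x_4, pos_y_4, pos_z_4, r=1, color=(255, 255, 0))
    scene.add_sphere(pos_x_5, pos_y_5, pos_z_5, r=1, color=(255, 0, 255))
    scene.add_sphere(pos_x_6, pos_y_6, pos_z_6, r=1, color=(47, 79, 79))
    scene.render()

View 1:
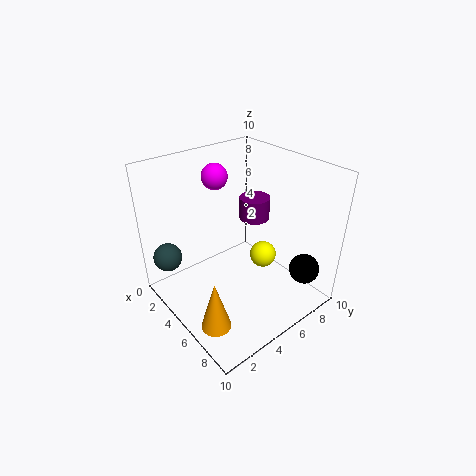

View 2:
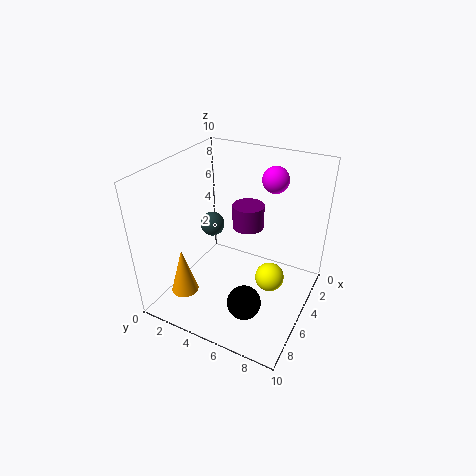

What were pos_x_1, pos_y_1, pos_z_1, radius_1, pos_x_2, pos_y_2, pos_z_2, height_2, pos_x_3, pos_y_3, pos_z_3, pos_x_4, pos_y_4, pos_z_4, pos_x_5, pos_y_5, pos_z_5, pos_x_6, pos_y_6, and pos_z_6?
pos_x_1 = 5.5
pos_y_1 = 6
pos_z_1 = 6.5
radius_1 = 1
pos_x_2 = 7
pos_y_2 = 1.5
pos_z_2 = 0.5
height_2 = 3.5
pos_x_3 = 9
pos_y_3 = 7.5
pos_z_3 = 3.5
pos_x_4 = 5
pos_y_4 = 7.5
pos_z_4 = 2.5
pos_x_5 = 1
pos_y_5 = 6
pos_z_5 = 8
pos_x_6 = 2
pos_y_6 = 1
pos_z_6 = 3.5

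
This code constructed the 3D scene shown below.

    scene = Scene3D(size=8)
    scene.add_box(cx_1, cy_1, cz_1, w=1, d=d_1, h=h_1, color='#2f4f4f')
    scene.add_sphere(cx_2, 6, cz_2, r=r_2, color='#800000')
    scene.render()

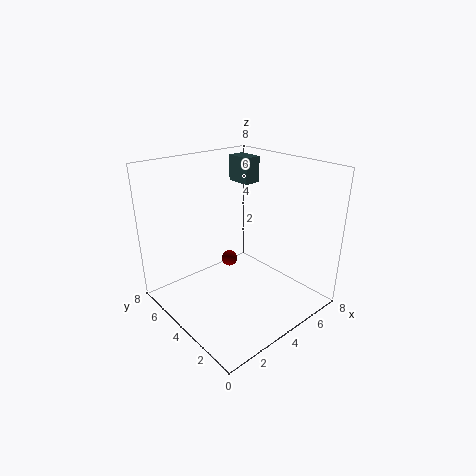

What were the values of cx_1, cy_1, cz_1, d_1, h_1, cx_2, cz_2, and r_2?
cx_1 = 5.5
cy_1 = 5
cz_1 = 6.5
d_1 = 1.5
h_1 = 1.5
cx_2 = 5
cz_2 = 1.5
r_2 = 0.5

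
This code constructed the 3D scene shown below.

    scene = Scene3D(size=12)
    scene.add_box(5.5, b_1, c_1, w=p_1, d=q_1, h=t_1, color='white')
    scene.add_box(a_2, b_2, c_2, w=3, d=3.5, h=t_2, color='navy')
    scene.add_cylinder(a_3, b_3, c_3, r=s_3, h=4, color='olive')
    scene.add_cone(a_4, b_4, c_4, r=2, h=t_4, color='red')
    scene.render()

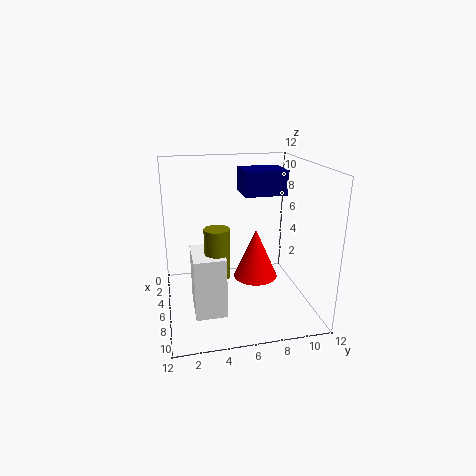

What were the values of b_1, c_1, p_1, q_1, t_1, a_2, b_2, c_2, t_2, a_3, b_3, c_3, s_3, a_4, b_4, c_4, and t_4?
b_1 = 2
c_1 = 0.5
p_1 = 3.5
q_1 = 2.5
t_1 = 5
a_2 = 3.5
b_2 = 6.5
c_2 = 9.5
t_2 = 2
a_3 = 7.5
b_3 = 4
c_3 = 3.5
s_3 = 1
a_4 = 4.5
b_4 = 8
c_4 = 1.5
t_4 = 4.5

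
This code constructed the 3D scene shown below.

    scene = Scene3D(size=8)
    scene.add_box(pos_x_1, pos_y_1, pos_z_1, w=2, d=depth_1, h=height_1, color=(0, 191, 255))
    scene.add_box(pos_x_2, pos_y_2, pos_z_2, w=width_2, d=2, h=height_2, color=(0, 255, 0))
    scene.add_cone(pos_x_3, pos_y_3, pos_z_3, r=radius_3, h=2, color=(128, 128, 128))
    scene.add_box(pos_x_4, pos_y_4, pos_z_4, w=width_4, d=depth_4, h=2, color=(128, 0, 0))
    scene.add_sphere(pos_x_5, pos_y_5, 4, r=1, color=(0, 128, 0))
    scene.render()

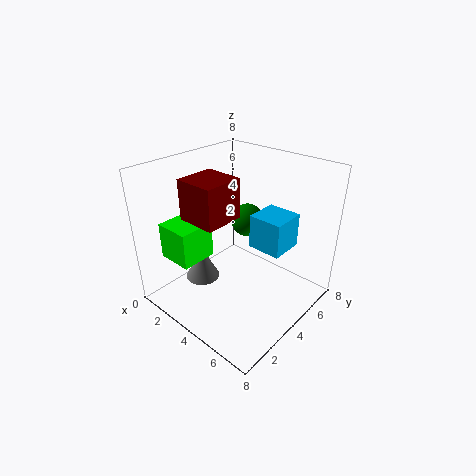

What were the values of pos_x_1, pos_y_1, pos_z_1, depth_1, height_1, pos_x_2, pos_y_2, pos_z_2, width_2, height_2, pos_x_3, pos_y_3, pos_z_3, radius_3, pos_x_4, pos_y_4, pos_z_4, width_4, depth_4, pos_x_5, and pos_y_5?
pos_x_1 = 4; pos_y_1 = 5; pos_z_1 = 3; depth_1 = 2; height_1 = 2; pos_x_2 = 1; pos_y_2 = 1; pos_z_2 = 3; width_2 = 2; height_2 = 2; pos_x_3 = 2; pos_y_3 = 3; pos_z_3 = 1; radius_3 = 1; pos_x_4 = 3; pos_y_4 = 1; pos_z_4 = 6; width_4 = 2; depth_4 = 2; pos_x_5 = 3; pos_y_5 = 6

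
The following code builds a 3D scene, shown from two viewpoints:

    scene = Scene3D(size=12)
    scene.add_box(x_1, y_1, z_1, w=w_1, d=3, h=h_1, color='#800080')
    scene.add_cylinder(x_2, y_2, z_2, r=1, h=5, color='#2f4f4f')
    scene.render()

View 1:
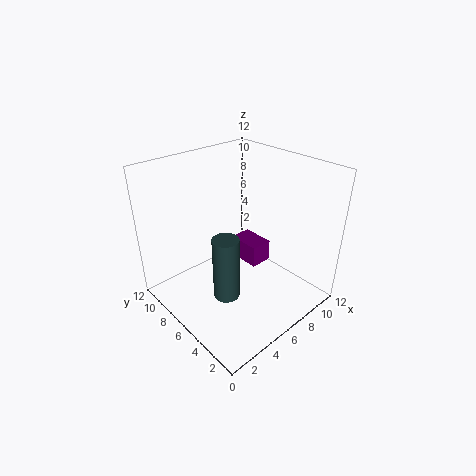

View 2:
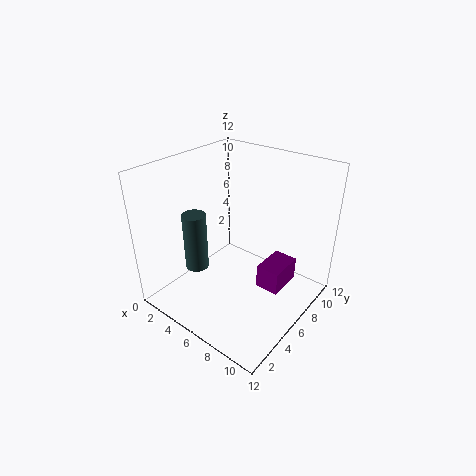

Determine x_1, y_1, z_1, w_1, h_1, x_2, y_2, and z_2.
x_1 = 8
y_1 = 6
z_1 = 2
w_1 = 2
h_1 = 2
x_2 = 3
y_2 = 4
z_2 = 3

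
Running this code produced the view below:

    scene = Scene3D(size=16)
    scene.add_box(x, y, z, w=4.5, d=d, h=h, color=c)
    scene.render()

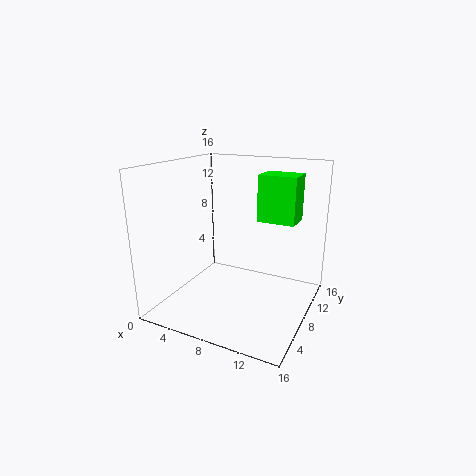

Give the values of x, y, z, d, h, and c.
x = 8.75, y = 11.5, z = 9, d = 3.5, h = 5.5, c = 'lime'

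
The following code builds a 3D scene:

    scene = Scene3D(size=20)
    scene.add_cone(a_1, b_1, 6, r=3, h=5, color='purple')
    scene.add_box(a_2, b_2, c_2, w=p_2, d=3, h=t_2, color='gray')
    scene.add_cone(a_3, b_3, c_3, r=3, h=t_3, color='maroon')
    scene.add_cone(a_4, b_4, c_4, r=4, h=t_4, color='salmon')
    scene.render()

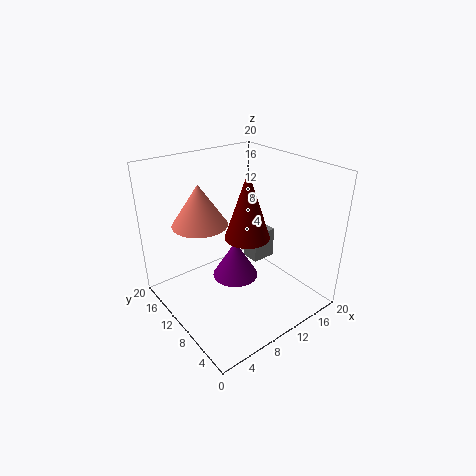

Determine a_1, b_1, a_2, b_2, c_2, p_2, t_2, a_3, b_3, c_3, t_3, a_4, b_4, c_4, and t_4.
a_1 = 8
b_1 = 8
a_2 = 16
b_2 = 13
c_2 = 2
p_2 = 4
t_2 = 5
a_3 = 10
b_3 = 8
c_3 = 11
t_3 = 9
a_4 = 7
b_4 = 15
c_4 = 11
t_4 = 6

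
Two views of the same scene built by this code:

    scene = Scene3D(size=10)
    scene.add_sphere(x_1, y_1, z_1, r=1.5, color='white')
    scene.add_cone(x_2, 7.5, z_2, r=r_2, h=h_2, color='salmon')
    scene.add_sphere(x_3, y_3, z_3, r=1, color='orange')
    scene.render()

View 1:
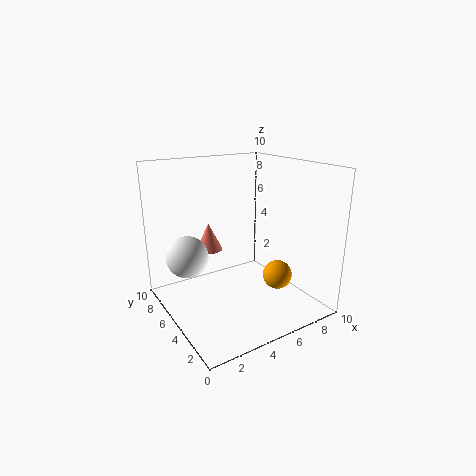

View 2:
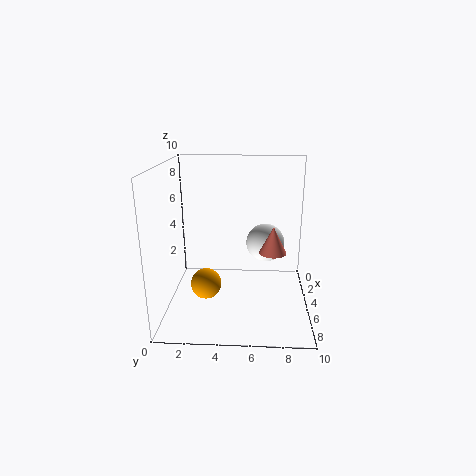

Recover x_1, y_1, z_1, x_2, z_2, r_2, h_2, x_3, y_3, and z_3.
x_1 = 2
y_1 = 7
z_1 = 3.5
x_2 = 4
z_2 = 3.5
r_2 = 1
h_2 = 2
x_3 = 7
y_3 = 3
z_3 = 2.5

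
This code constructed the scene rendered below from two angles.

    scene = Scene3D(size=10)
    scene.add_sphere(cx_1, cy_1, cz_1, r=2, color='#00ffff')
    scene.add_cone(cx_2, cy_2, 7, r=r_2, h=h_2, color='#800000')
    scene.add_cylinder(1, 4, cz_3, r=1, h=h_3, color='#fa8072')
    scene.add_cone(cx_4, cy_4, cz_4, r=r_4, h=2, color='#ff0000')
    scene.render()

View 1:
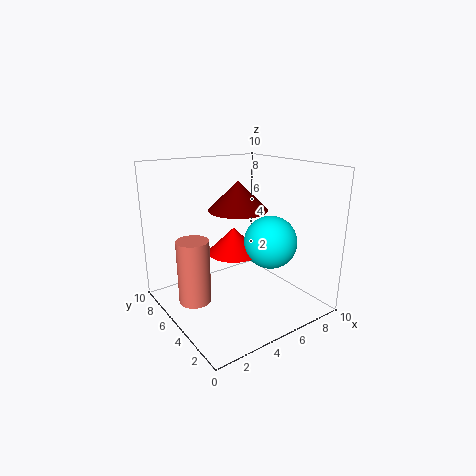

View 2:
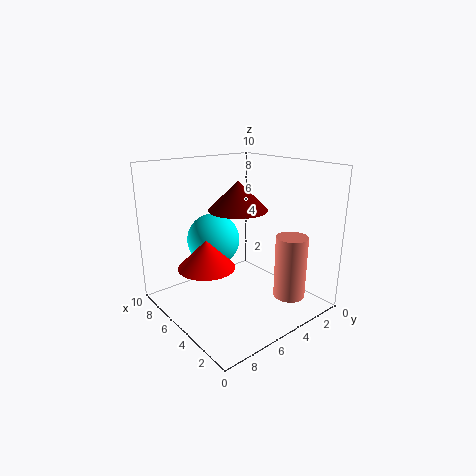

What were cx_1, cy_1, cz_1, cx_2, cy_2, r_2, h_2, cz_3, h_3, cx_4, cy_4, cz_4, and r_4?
cx_1 = 8; cy_1 = 5; cz_1 = 4; cx_2 = 5; cy_2 = 5; r_2 = 2; h_2 = 2; cz_3 = 2; h_3 = 4; cx_4 = 6; cy_4 = 7; cz_4 = 3; r_4 = 2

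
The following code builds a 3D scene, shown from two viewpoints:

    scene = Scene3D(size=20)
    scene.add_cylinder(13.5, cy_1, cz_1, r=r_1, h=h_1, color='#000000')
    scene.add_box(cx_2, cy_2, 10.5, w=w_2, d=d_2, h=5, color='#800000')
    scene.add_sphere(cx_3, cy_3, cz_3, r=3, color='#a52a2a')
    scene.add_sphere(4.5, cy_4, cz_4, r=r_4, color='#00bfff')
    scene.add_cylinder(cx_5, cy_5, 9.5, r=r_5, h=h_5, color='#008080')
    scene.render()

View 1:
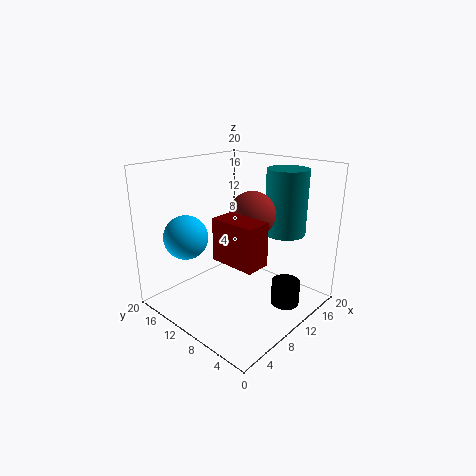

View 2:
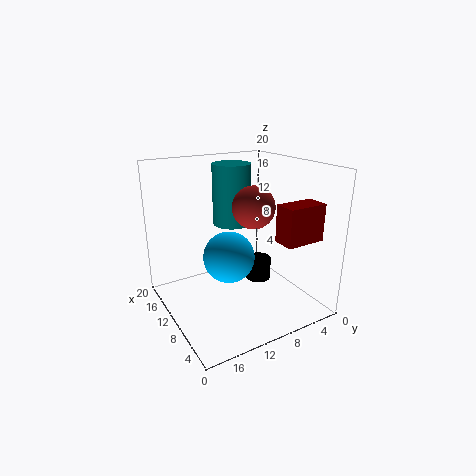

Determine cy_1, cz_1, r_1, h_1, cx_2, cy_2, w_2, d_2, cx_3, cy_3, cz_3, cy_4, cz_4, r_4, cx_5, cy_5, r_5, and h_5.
cy_1 = 4
cz_1 = 0.5
r_1 = 2
h_1 = 3.5
cx_2 = 2.5
cy_2 = 1.5
w_2 = 3
d_2 = 5.5
cx_3 = 10
cy_3 = 7.5
cz_3 = 14
cy_4 = 14.5
cz_4 = 10.5
r_4 = 3
cx_5 = 17
cy_5 = 7
r_5 = 3
h_5 = 9.5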